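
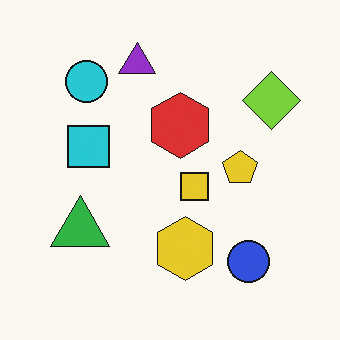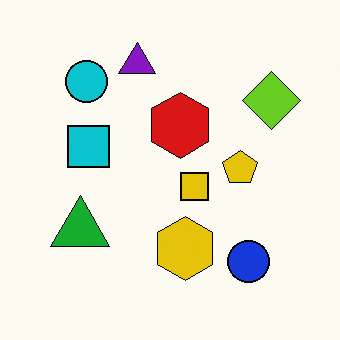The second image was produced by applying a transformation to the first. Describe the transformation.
The transformation is: given slightly increased contrast.

Tones are pushed away from mid-grey across the whole image — a global contrast change.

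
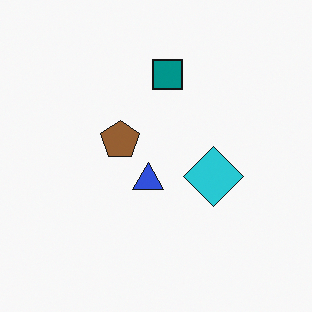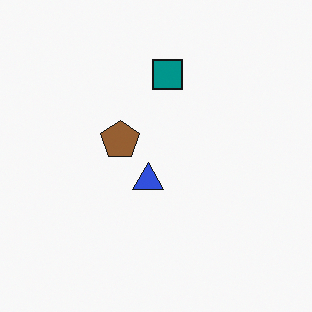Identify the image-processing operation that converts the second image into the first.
It was overlaid with an additional cyan diamond.

A cyan diamond appears in the first image that is absent from the second.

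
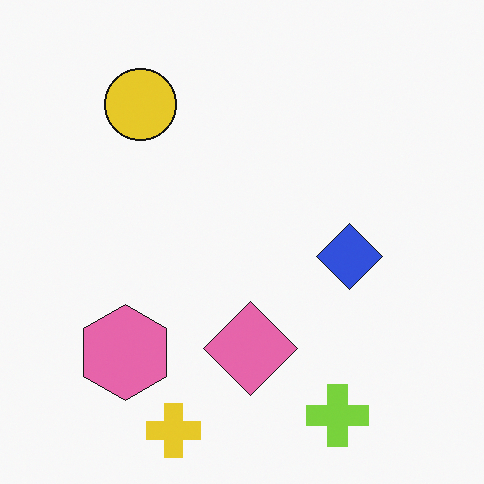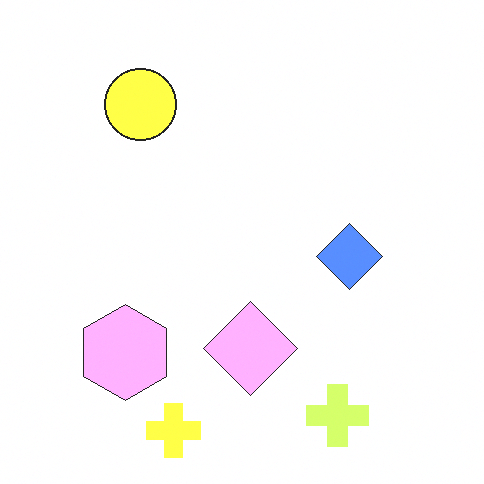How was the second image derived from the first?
It was substantially brightened.

Every pixel — background and shapes alike — is uniformly brightened.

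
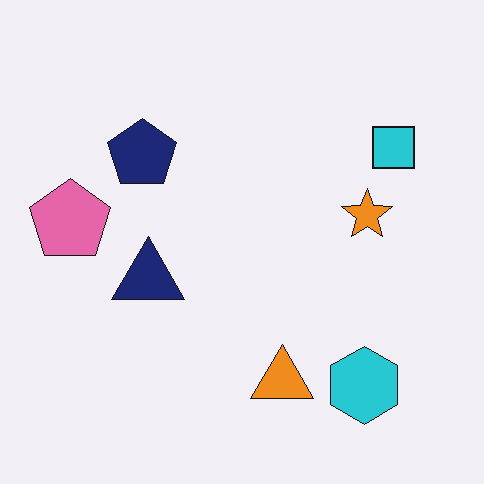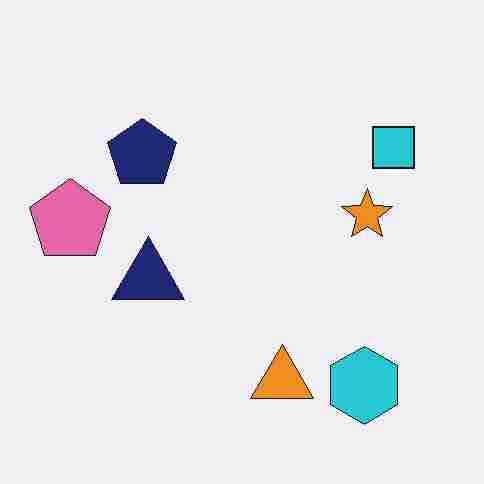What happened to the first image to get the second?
Degraded with heavy JPEG compression.

Blocky 8×8 compression artifacts appear around shape edges and the flat background shows ringing — characteristic JPEG degradation.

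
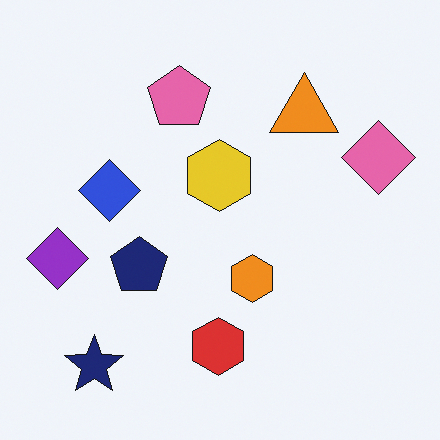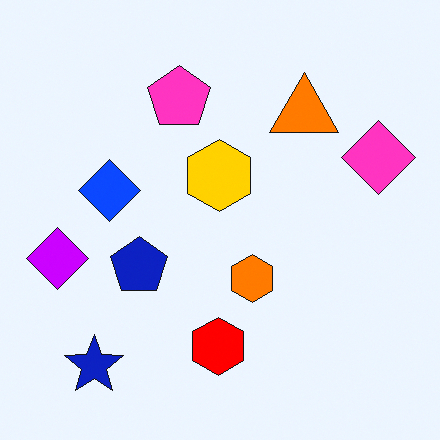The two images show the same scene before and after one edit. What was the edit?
This is the original image made much more vivid (saturation change).

All colors are more vivid — a global saturation change.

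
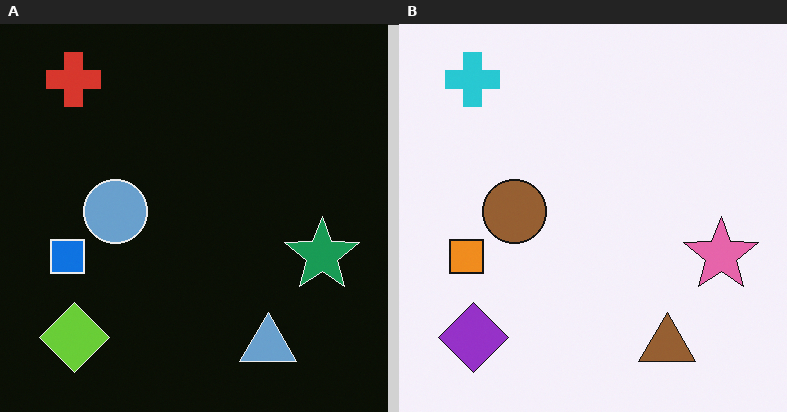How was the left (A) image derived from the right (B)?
Color-inverted (negative).

The light background has become dark and every shape's color is its complement — a photographic negative.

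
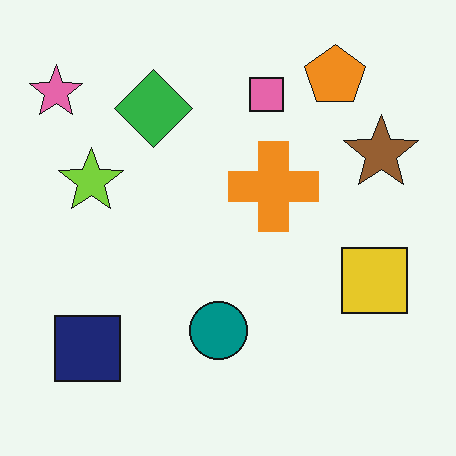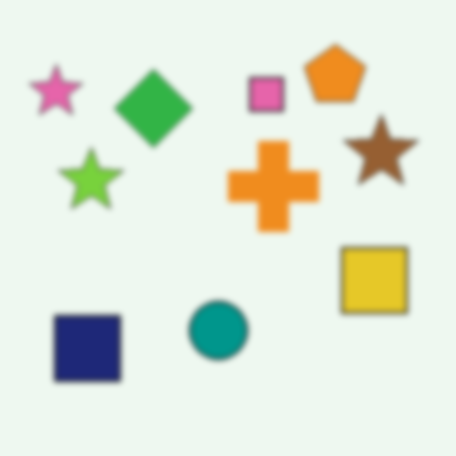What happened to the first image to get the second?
The transformation is: moderately blurred.

Shape edges and outlines are uniformly softened across the whole image.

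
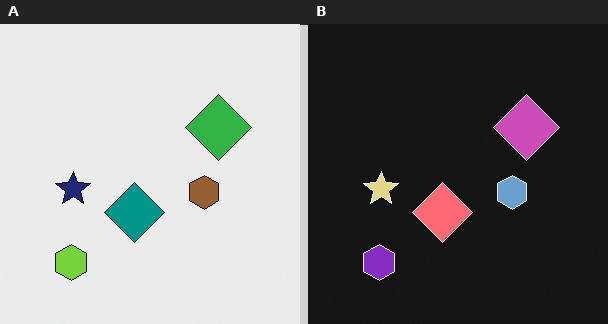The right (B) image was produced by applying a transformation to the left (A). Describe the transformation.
The right (B) image is the left (A) color-inverted (negative).

The light background has become dark and every shape's color is its complement — a photographic negative.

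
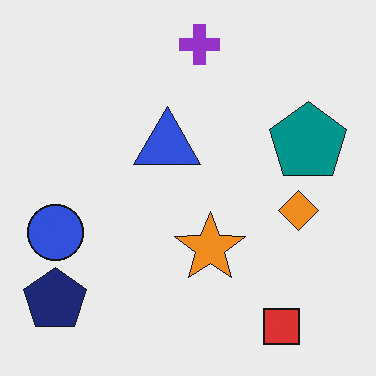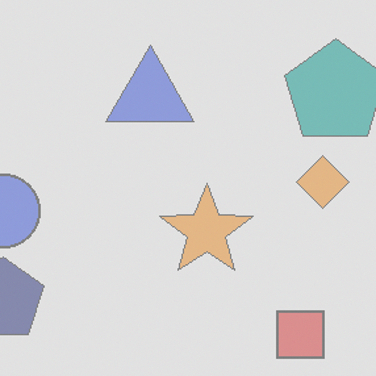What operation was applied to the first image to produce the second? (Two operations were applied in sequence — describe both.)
Given much lower contrast, then cropped slightly and scaled back up.

Tones are pushed toward mid-grey across the whole image — a global contrast change. The visible shapes are larger and the field of view is narrower; shapes near the original edges may be partly or wholly outside the frame — a crop-and-rescale.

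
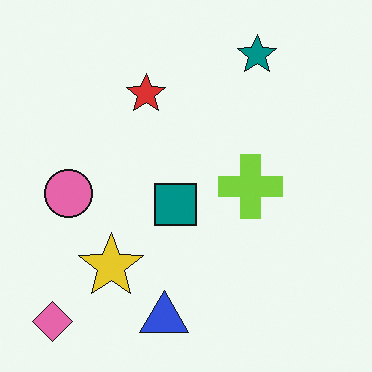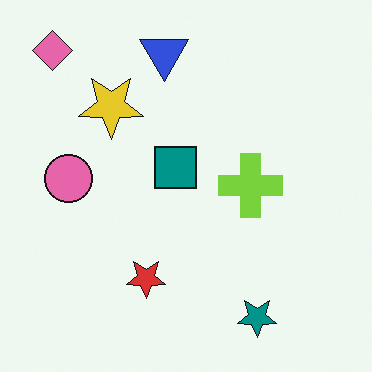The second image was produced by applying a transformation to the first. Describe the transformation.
Flipped vertically (top ↔ bottom).

The pink diamond is in the bottom-left of the first image and the top-left of the second — shapes on opposite sides of the horizontal midline have swapped in a mirror flip.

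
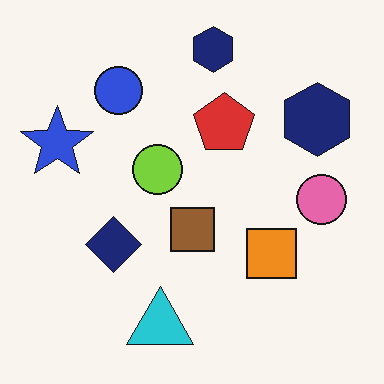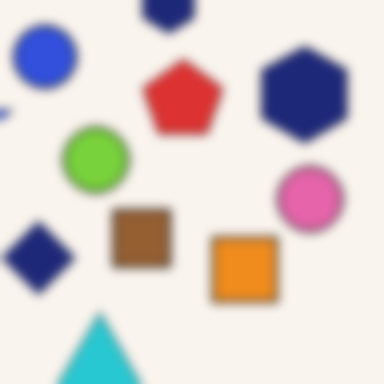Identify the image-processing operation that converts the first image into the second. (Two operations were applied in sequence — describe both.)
This is the original image cropped to a modestly smaller region and rescaled, then strongly gaussian-blurred.

The visible shapes are larger and the field of view is narrower; shapes near the original edges may be partly or wholly outside the frame — a crop-and-rescale. Shape edges and outlines are uniformly softened across the whole image.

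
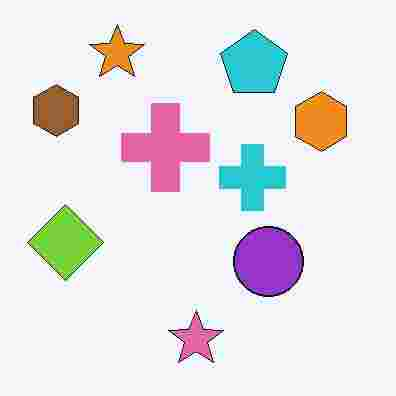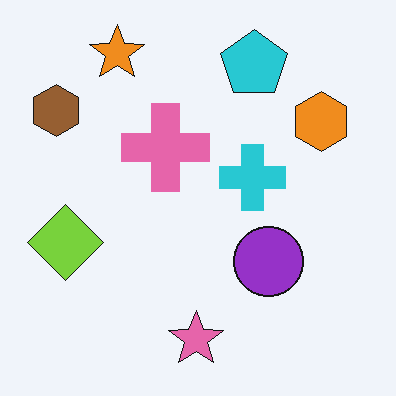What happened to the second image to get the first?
The first image is the second degraded with heavy JPEG compression.

Blocky 8×8 compression artifacts appear around shape edges and the flat background shows ringing — characteristic JPEG degradation.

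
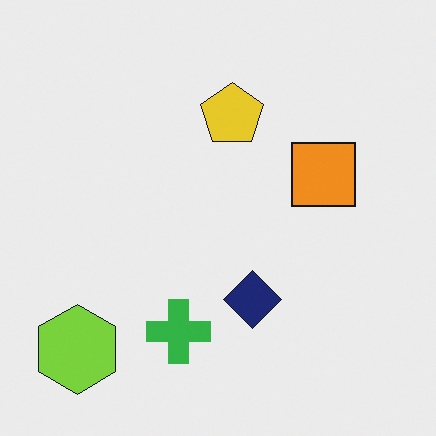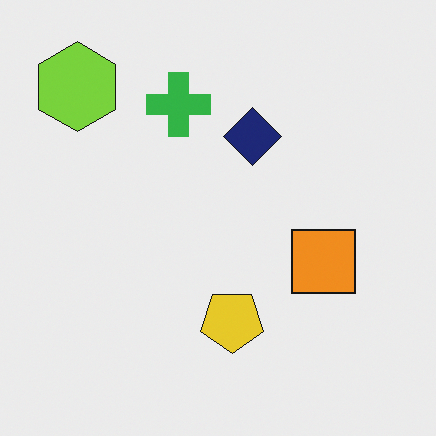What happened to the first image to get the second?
This is the original image flipped vertically (top ↔ bottom).

The lime hexagon is in the bottom-left of the first image and the top-left of the second — shapes on opposite sides of the horizontal midline have swapped in a mirror flip.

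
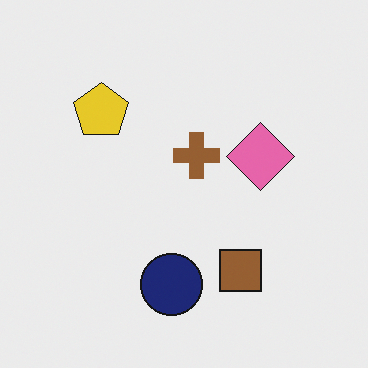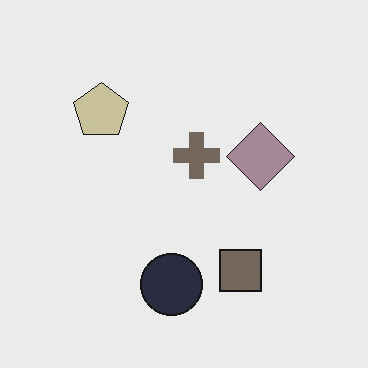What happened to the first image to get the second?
Heavily desaturated.

All colors are more muted and greyish — a global saturation change.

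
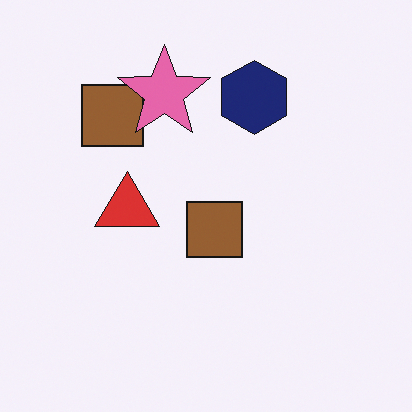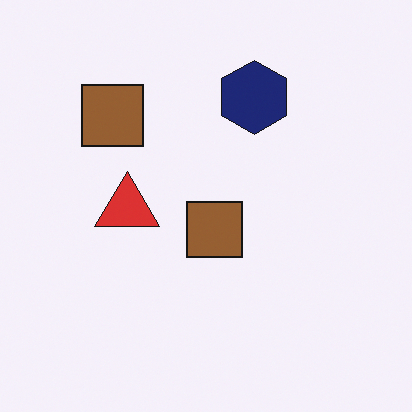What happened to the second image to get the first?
Overlaid with an additional pink star.

A pink star appears in the first image that is absent from the second.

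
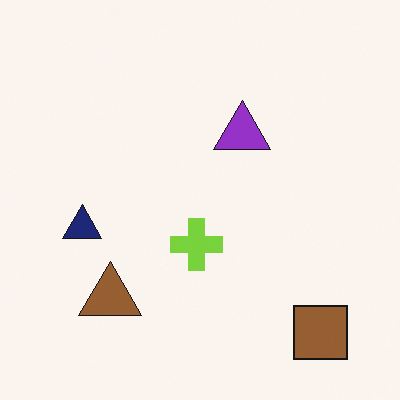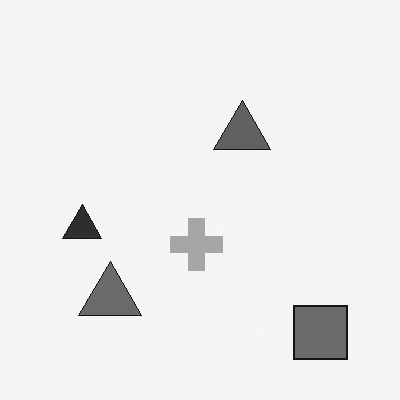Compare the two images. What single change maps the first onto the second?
The image was converted to grayscale.

All color is removed — every shape is now a shade of grey.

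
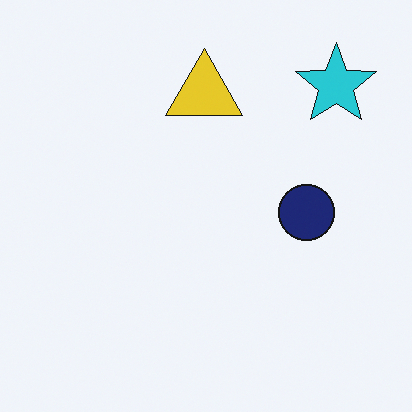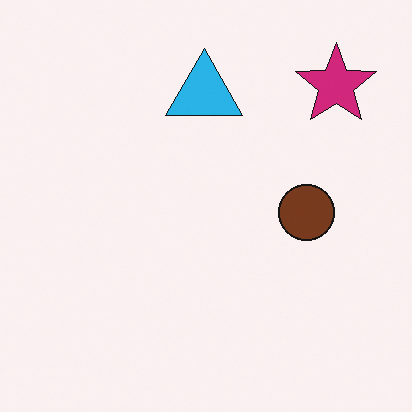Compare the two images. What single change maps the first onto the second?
The second image is the first hue-shifted through roughly a third of the color wheel.

Every shape's color has rotated by the same amount around the hue wheel — a uniform hue shift.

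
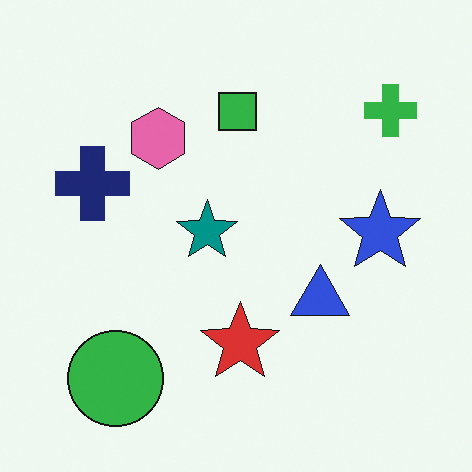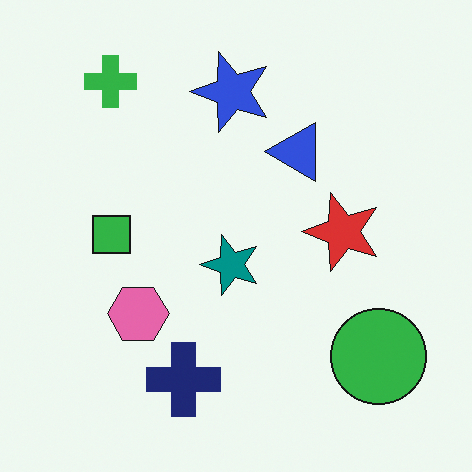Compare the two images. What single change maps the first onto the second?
The transformation is: rotated 90° counter-clockwise.

The green cross sits in the top-right of the first image and the top-left of the second — consistent with a whole-image 90° counter-clockwise rotation.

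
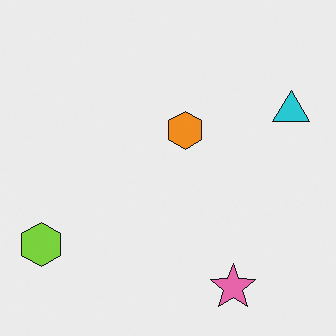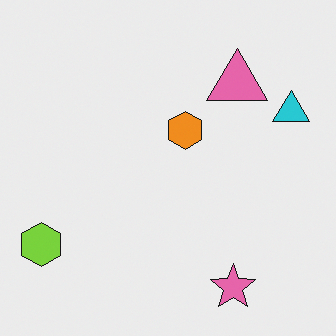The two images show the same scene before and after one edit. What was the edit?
The image was overlaid with an additional pink triangle.

A pink triangle appears in the second image that is absent from the first.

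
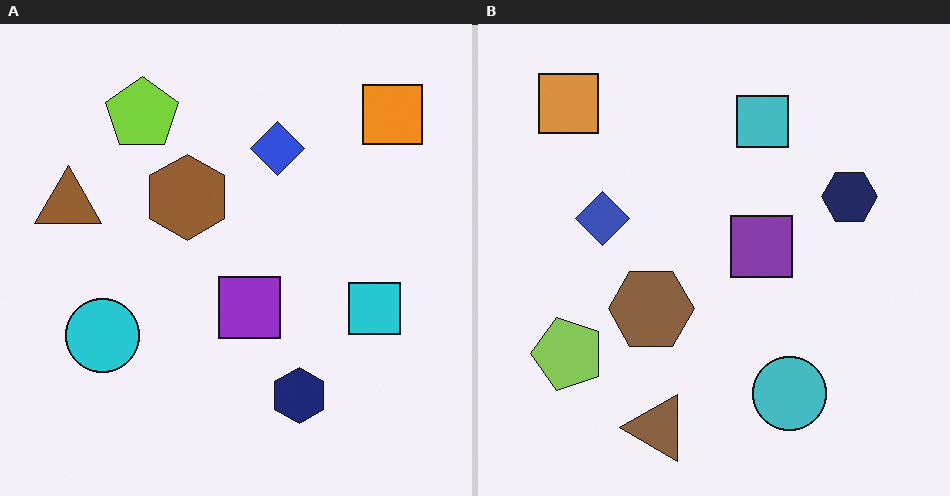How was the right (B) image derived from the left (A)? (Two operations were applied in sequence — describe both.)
The image was rotated 90° counter-clockwise, then slightly desaturated.

The orange square sits in the top-right of the left (A) image and the top-left of the right (B) — consistent with a whole-image 90° counter-clockwise rotation. All colors are more muted and greyish — a global saturation change.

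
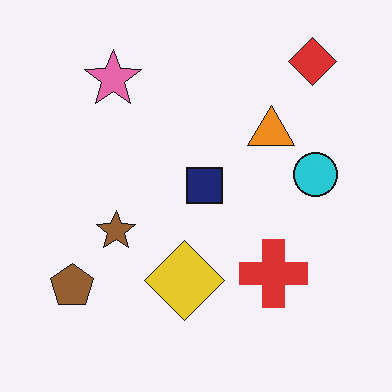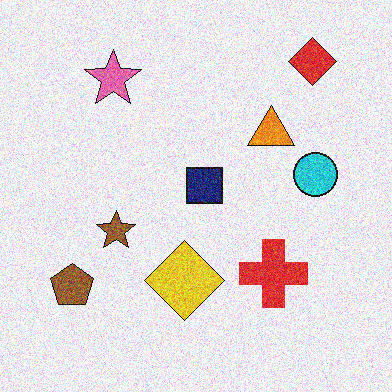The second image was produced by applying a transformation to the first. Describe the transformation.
The image was degraded with moderate additive noise.

Random speckle covers the whole image, including the flat background.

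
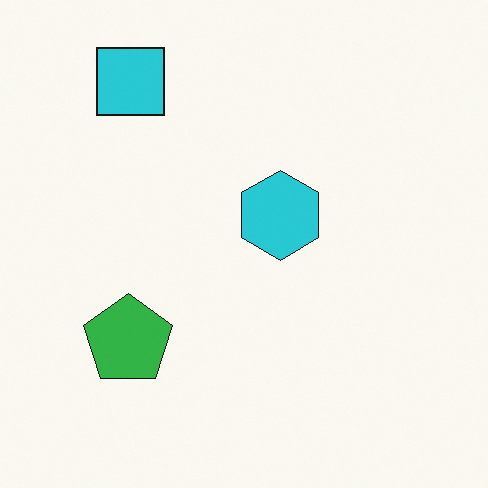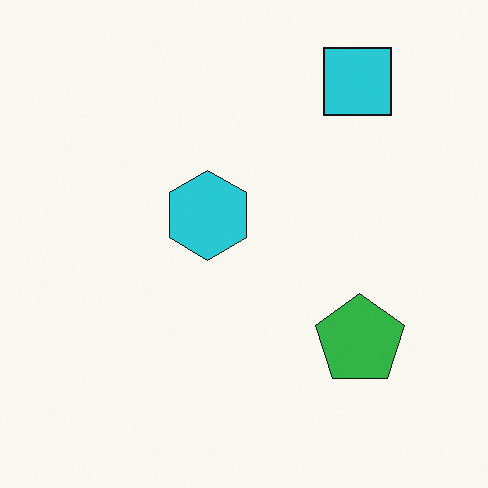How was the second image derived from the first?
The transformation is: flipped horizontally (left ↔ right).

The green pentagon is in the bottom-left of the first image and the bottom-right of the second — shapes on opposite sides of the vertical midline have swapped in a mirror flip.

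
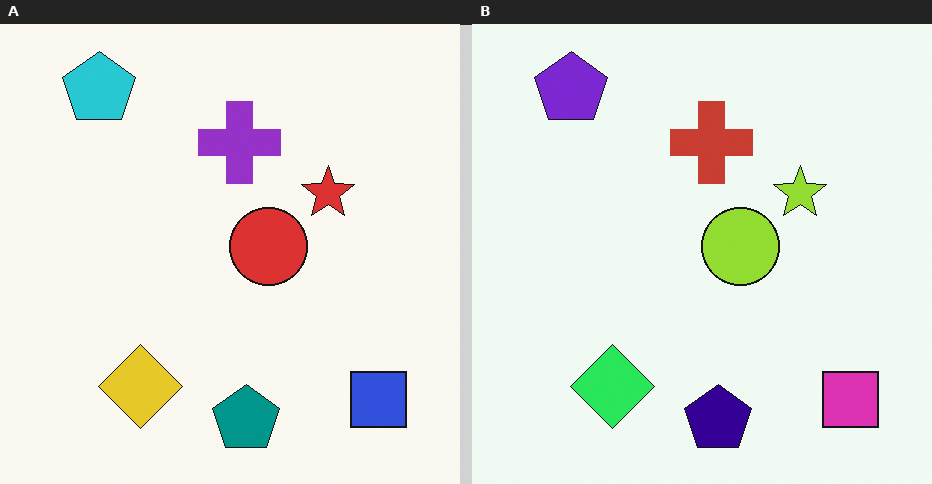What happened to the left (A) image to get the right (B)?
The right (B) image is the left (A) hue-shifted by a moderate amount.

Every shape's color has rotated by the same amount around the hue wheel — a uniform hue shift.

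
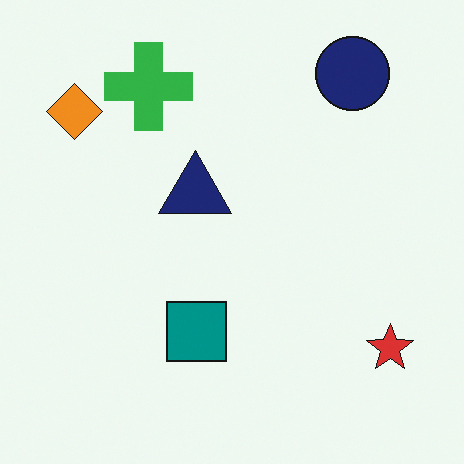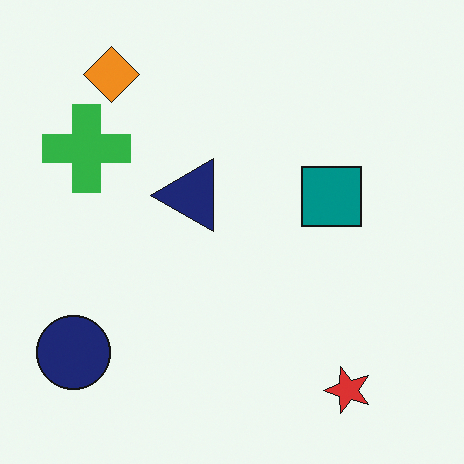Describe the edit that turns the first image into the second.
This is the original image transposed (reflected across the top-left ↔ bottom-right diagonal).

Shapes have swapped their row and column positions — what was in the top-right is now in the bottom-left — a diagonal reflection.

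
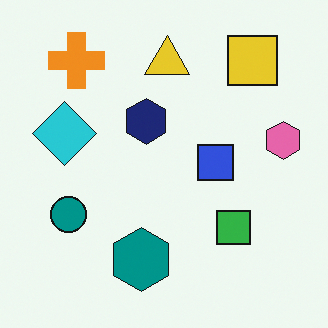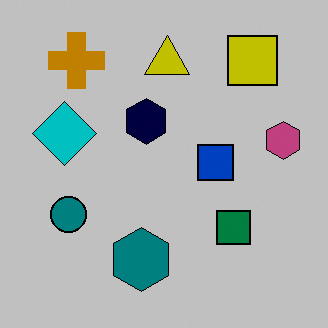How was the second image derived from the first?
The transformation is: aggressively posterized.

Each flat color has snapped to a coarser quantized level — most visibly, the near-white background has dropped to a flat grey.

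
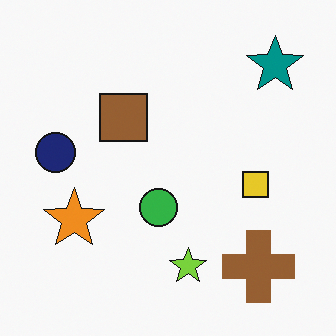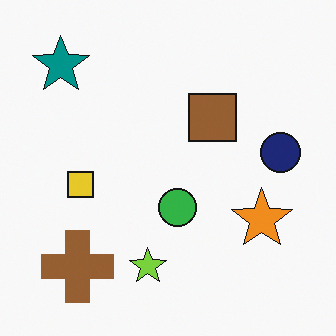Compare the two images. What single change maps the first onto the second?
This is the original image flipped horizontally (left ↔ right).

The navy circle is in the left of the first image and the right of the second — shapes on opposite sides of the vertical midline have swapped in a mirror flip.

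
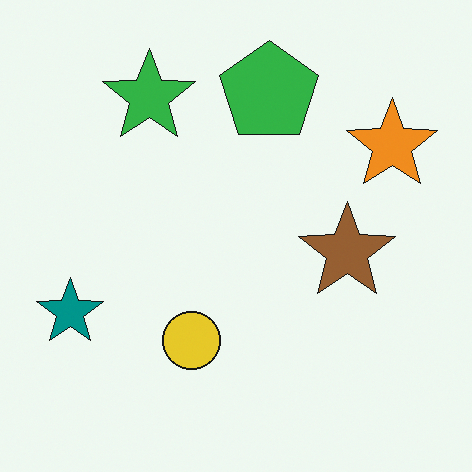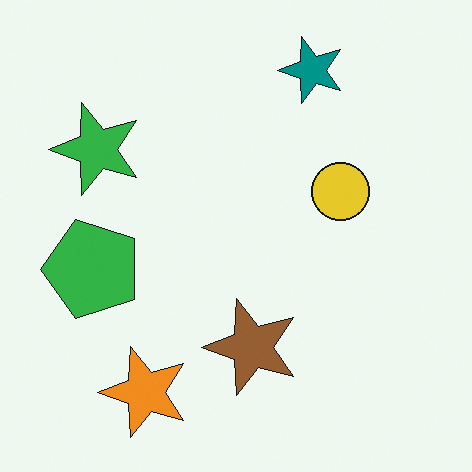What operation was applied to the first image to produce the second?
The transformation is: transposed (reflected across the top-left ↔ bottom-right diagonal).

Shapes have swapped their row and column positions — what was in the top-right is now in the bottom-left — a diagonal reflection.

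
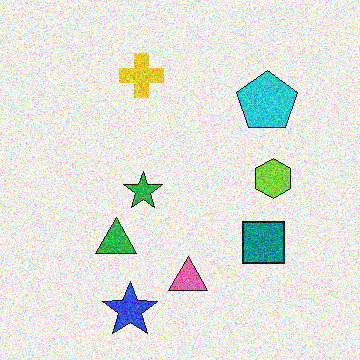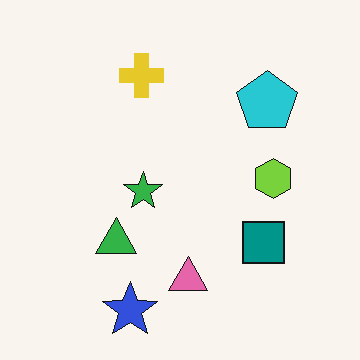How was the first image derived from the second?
The image was degraded with heavy additive noise.

Random speckle covers the whole image, including the flat background.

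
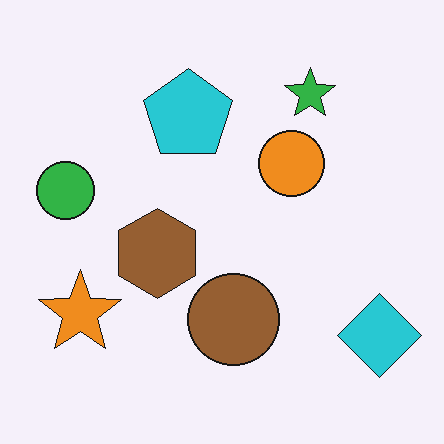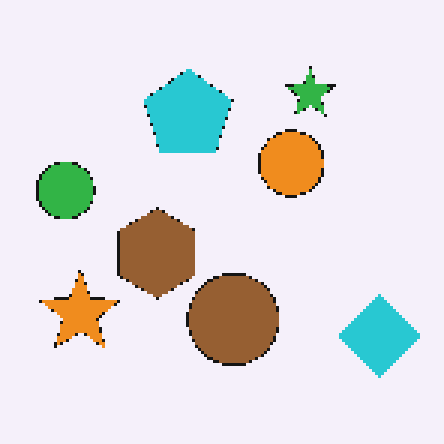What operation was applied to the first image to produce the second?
Lightly pixelated (a mild mosaic effect).

Shapes are reduced to large square blocks; fine edges and outlines are lost — a downscale-then-upscale (mosaic) effect.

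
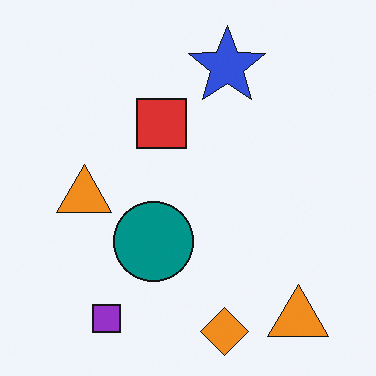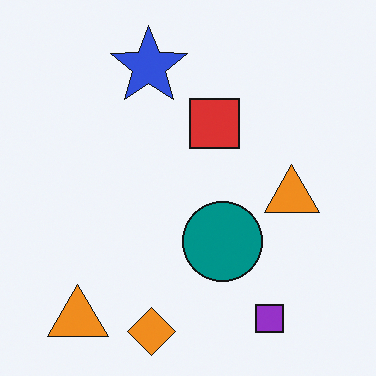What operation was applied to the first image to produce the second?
Flipped horizontally (left ↔ right).

The purple square is in the bottom-left of the first image and the bottom-right of the second — shapes on opposite sides of the vertical midline have swapped in a mirror flip.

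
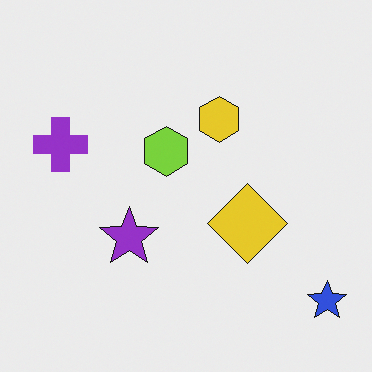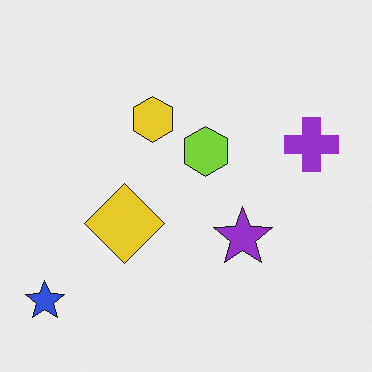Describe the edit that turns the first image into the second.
The transformation is: flipped horizontally (left ↔ right).

The blue star is in the bottom-right of the first image and the bottom-left of the second — shapes on opposite sides of the vertical midline have swapped in a mirror flip.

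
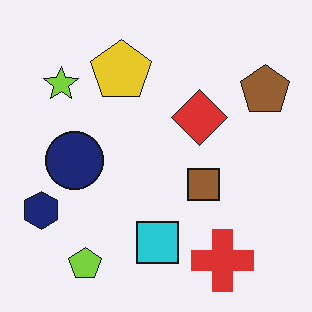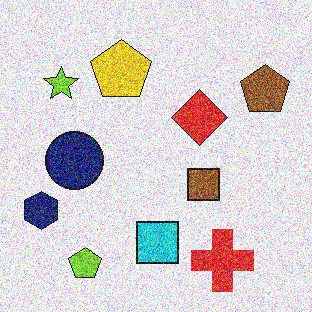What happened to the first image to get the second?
The transformation is: degraded with a thick layer of grain.

Random speckle covers the whole image, including the flat background.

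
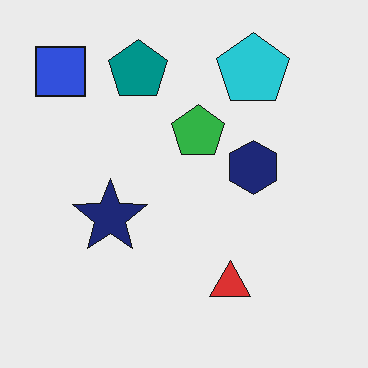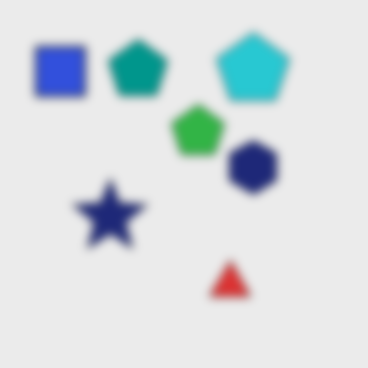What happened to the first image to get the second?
It was moderately blurred.

Shape edges and outlines are uniformly softened across the whole image.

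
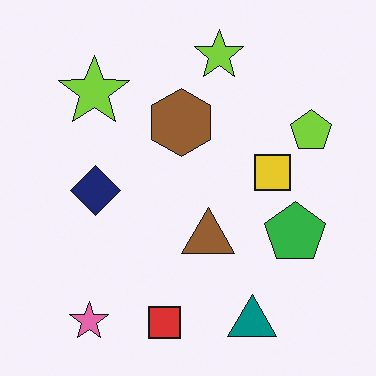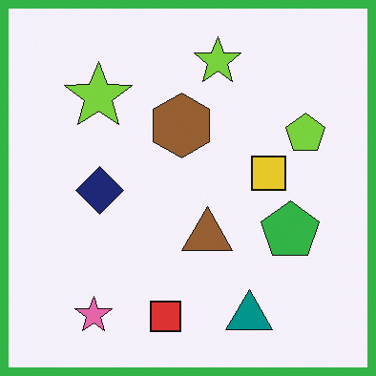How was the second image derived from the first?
It was framed with a green border.

A solid green frame runs around the edge of the second image, with the content slightly shrunk inside it.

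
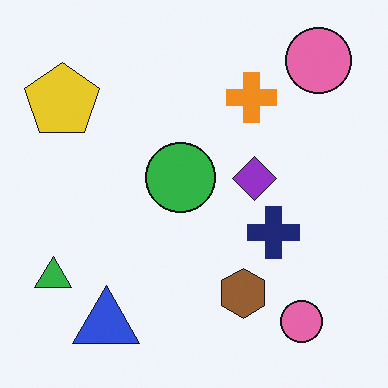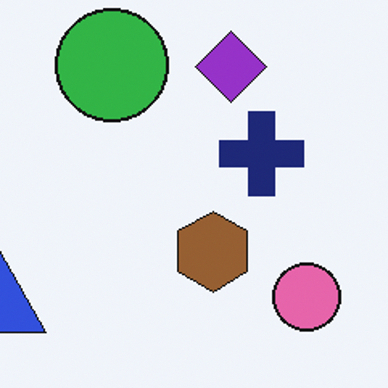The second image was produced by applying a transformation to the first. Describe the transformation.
The transformation is: cropped to a modestly smaller region and rescaled.

The visible shapes are larger and the field of view is narrower; shapes near the original edges may be partly or wholly outside the frame — a crop-and-rescale.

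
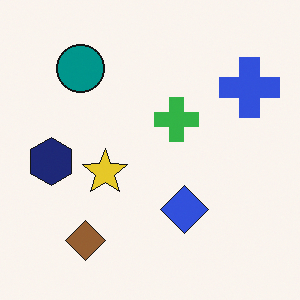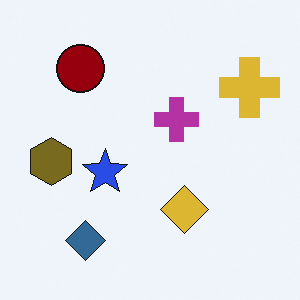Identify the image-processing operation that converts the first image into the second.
The second image is the first hue-shifted through roughly half the color wheel.

Every shape's color has rotated by the same amount around the hue wheel — a uniform hue shift.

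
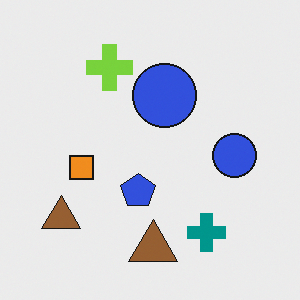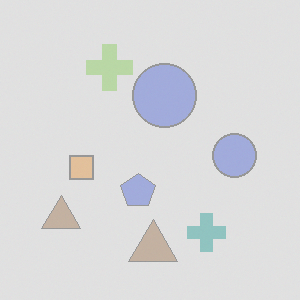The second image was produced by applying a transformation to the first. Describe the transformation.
It was washed out (contrast reduced).

Tones are pushed toward mid-grey across the whole image — a global contrast change.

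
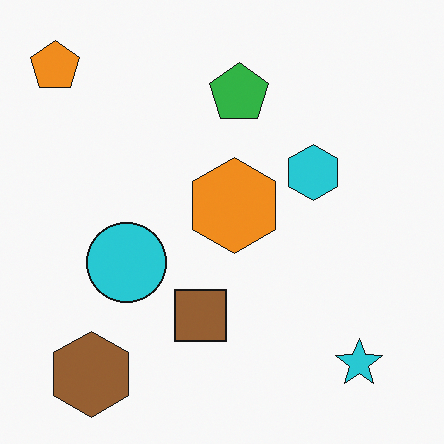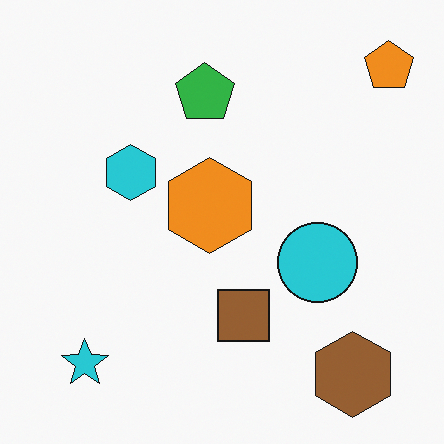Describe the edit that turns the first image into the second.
It was flipped horizontally (left ↔ right).

The orange pentagon is in the top-left of the first image and the top-right of the second — shapes on opposite sides of the vertical midline have swapped in a mirror flip.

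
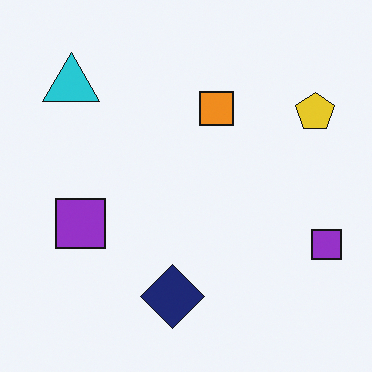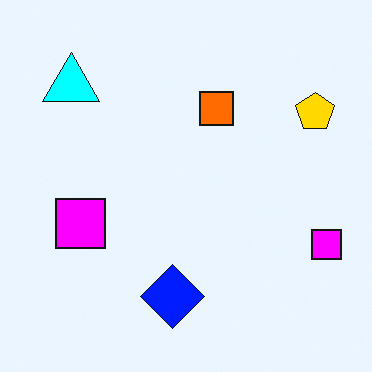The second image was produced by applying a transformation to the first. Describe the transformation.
This is the original image made much more vivid (saturation change).

All colors are more vivid — a global saturation change.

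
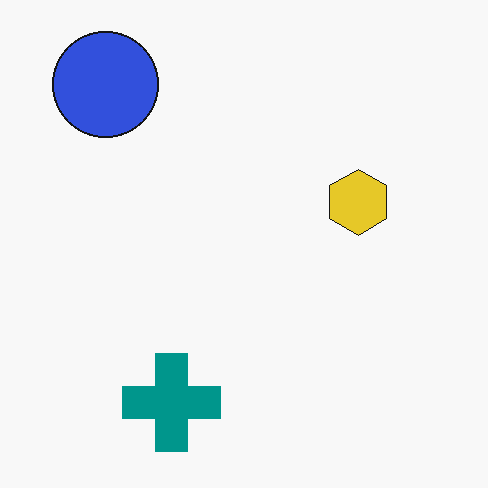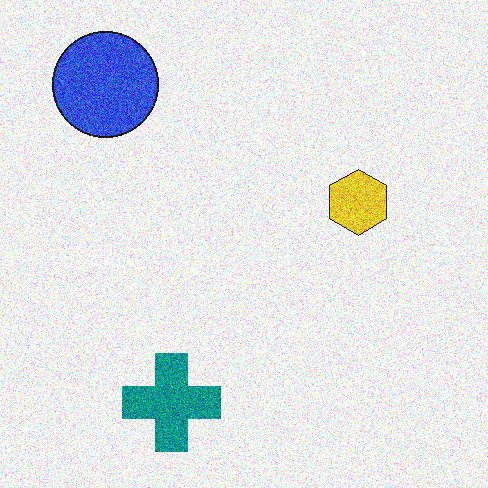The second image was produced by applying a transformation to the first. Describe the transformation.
The transformation is: degraded with strong gaussian noise.

Random speckle covers the whole image, including the flat background.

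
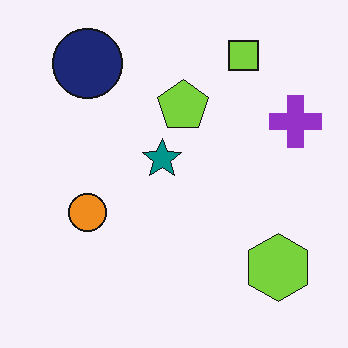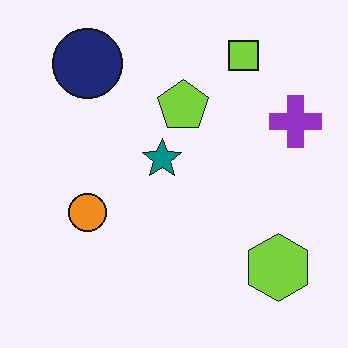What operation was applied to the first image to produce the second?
The second image is the first JPEG-compressed with visible artifacts.

Blocky 8×8 compression artifacts appear around shape edges and the flat background shows ringing — characteristic JPEG degradation.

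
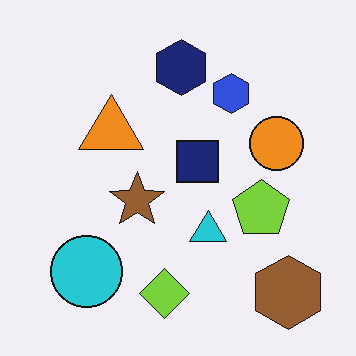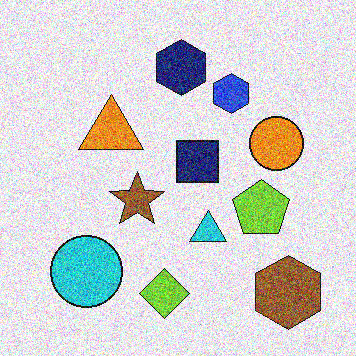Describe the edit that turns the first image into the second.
It was degraded with strong gaussian noise.

Random speckle covers the whole image, including the flat background.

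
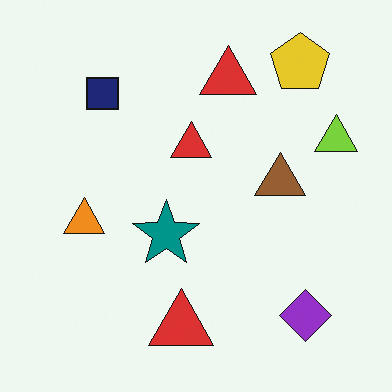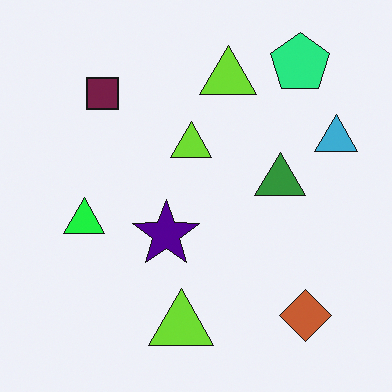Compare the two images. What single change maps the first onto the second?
This is the original image hue-shifted through roughly a third of the color wheel.

Every shape's color has rotated by the same amount around the hue wheel — a uniform hue shift.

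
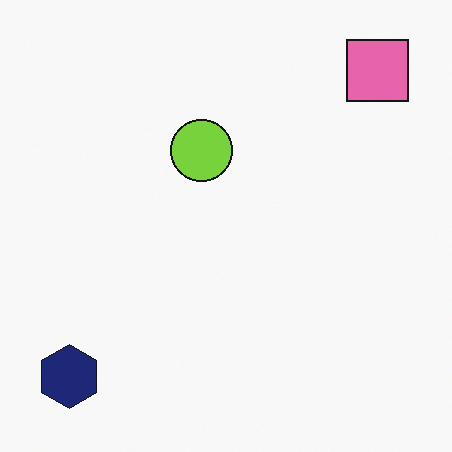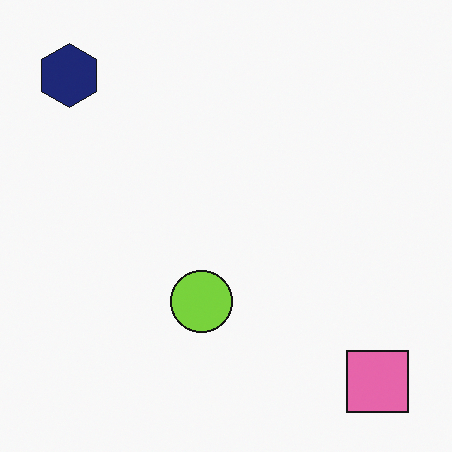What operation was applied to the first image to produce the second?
This is the original image flipped vertically (top ↔ bottom).

The pink square is in the top-right of the first image and the bottom-right of the second — shapes on opposite sides of the horizontal midline have swapped in a mirror flip.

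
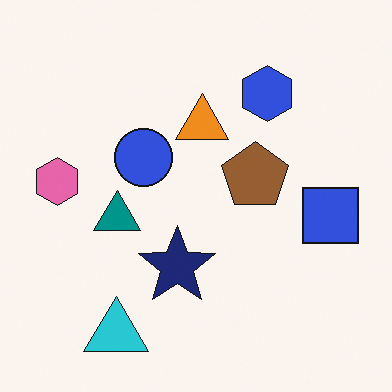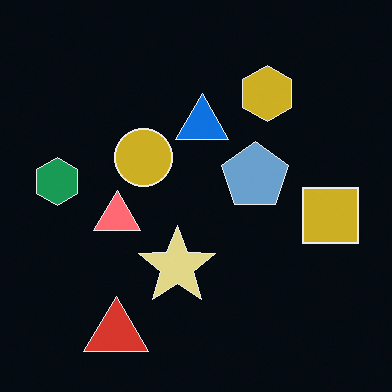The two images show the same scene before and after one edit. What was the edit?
The image was color-inverted (negative).

The light background has become dark and every shape's color is its complement — a photographic negative.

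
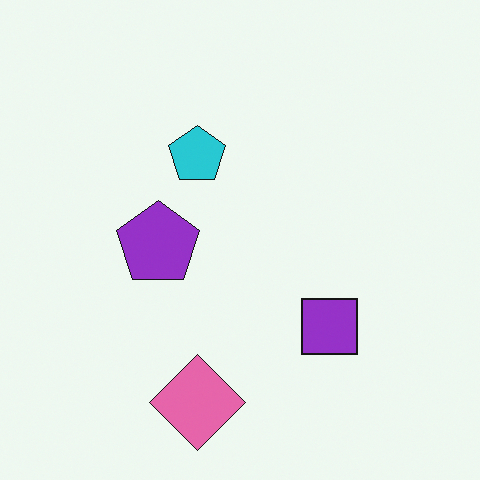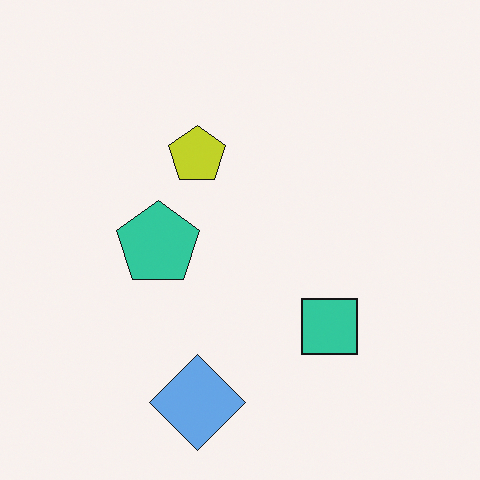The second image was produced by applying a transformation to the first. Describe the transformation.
The image was hue-shifted by a large amount.

Every shape's color has rotated by the same amount around the hue wheel — a uniform hue shift.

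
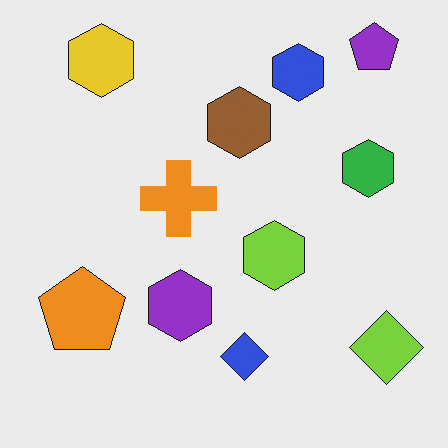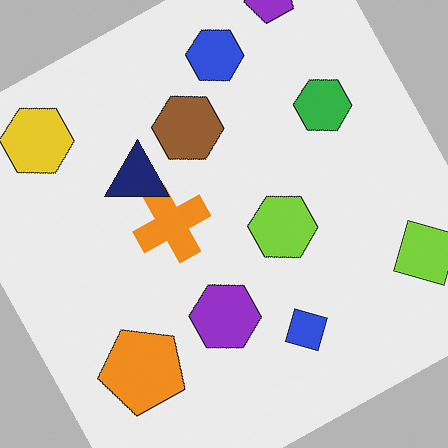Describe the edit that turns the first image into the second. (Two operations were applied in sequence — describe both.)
The second image is the first rotated counter-clockwise by a moderate amount, then overlaid with an additional navy triangle.

Every shape is tilted by the same angle and the image corners show triangular fill wedges — a whole-image rotation by a non-right angle. A navy triangle appears in the second image that is absent from the first.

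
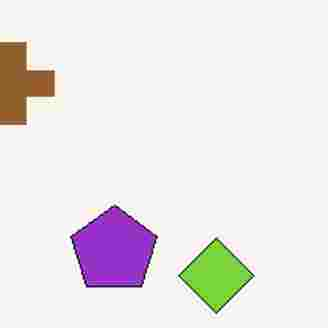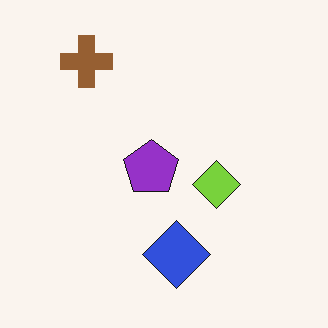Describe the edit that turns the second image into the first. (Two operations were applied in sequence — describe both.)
The image was cropped to a modestly smaller region and rescaled, then heavily JPEG-compressed with obvious blocking artifacts.

The visible shapes are larger and the field of view is narrower; shapes near the original edges may be partly or wholly outside the frame — a crop-and-rescale. Blocky 8×8 compression artifacts appear around shape edges and the flat background shows ringing — characteristic JPEG degradation.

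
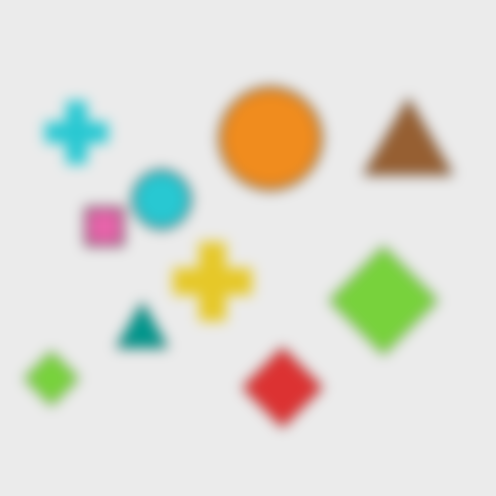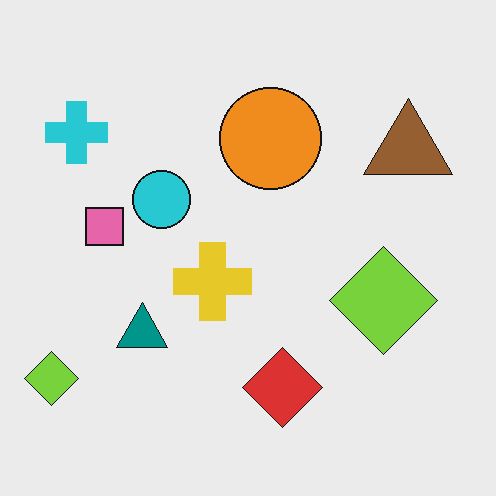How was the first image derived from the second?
The first image is the second heavily blurred.

Shape edges and outlines are uniformly softened across the whole image.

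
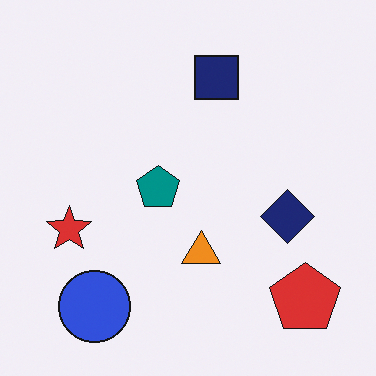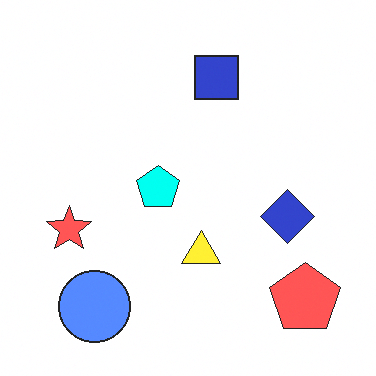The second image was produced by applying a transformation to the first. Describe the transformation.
The transformation is: brightened a lot.

Every pixel — background and shapes alike — is uniformly brightened.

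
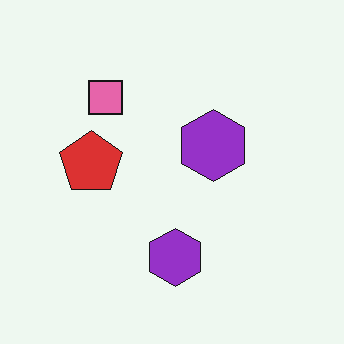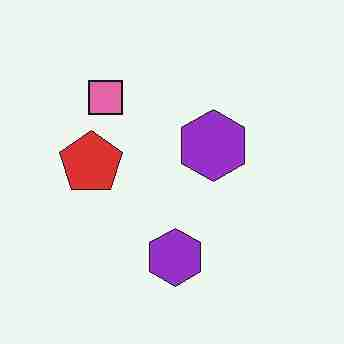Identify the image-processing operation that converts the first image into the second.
The transformation is: heavily JPEG-compressed with obvious blocking artifacts.

Blocky 8×8 compression artifacts appear around shape edges and the flat background shows ringing — characteristic JPEG degradation.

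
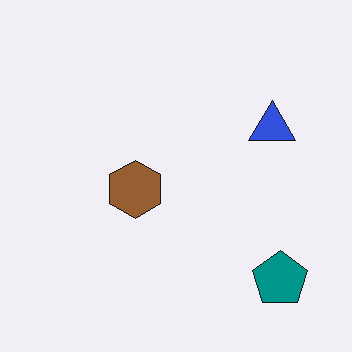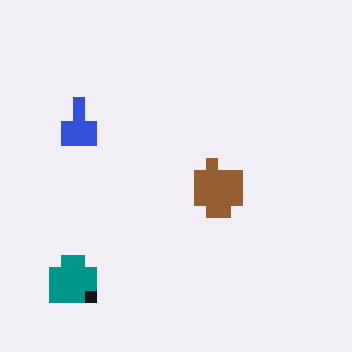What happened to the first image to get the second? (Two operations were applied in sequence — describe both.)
Heavily pixelated into large blocks, then flipped horizontally (left ↔ right).

Shapes are reduced to large square blocks; fine edges and outlines are lost — a downscale-then-upscale (mosaic) effect. The teal pentagon is in the bottom-right of the first image and the bottom-left of the second — shapes on opposite sides of the vertical midline have swapped in a mirror flip.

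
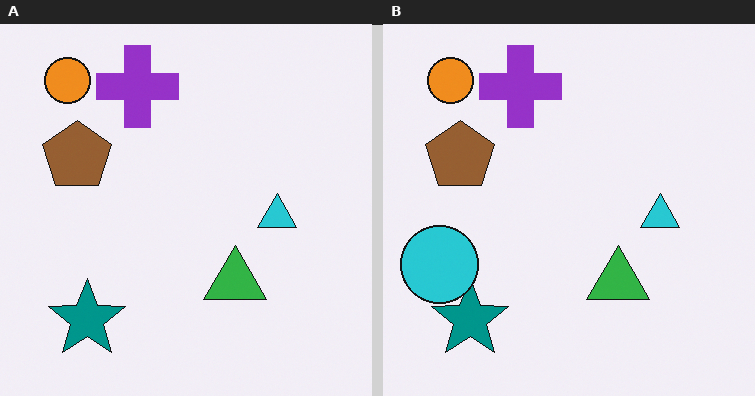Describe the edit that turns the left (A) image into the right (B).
Overlaid with an additional cyan circle.

A cyan circle appears in the right (B) image that is absent from the left (A).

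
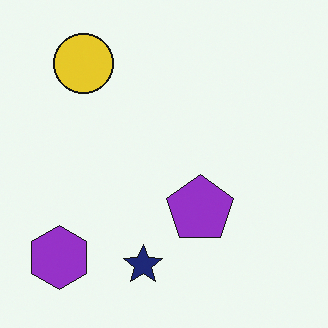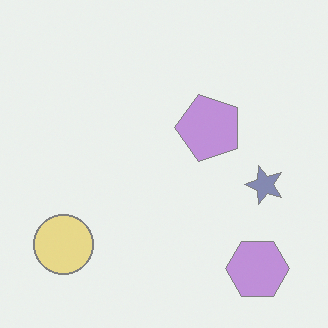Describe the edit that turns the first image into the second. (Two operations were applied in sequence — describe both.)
The image was rotated 90° counter-clockwise, then washed out (contrast reduced).

The purple hexagon sits in the bottom-left of the first image and the bottom-right of the second — consistent with a whole-image 90° counter-clockwise rotation. Tones are pushed toward mid-grey across the whole image — a global contrast change.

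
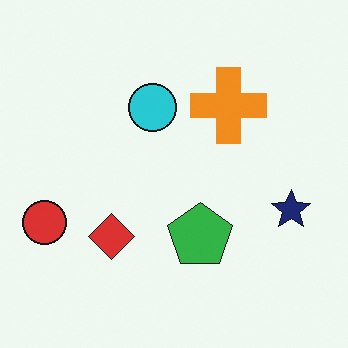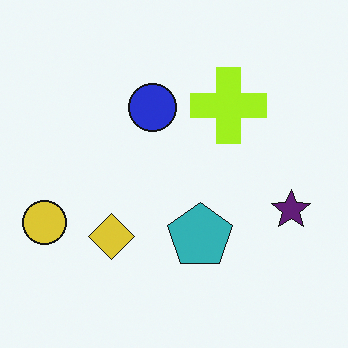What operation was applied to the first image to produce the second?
This is the original image hue-shifted by a small amount.

Every shape's color has rotated by the same amount around the hue wheel — a uniform hue shift.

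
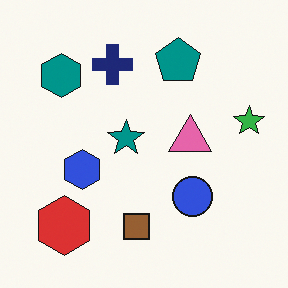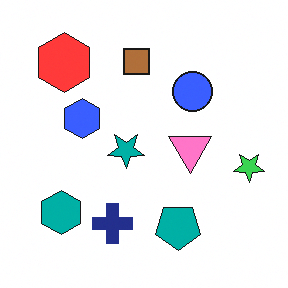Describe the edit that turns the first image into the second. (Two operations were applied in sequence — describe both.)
The image was brightened a little, then flipped vertically (top ↔ bottom).

Every pixel — background and shapes alike — is uniformly brightened. The teal pentagon is in the top of the first image and the bottom of the second — shapes on opposite sides of the horizontal midline have swapped in a mirror flip.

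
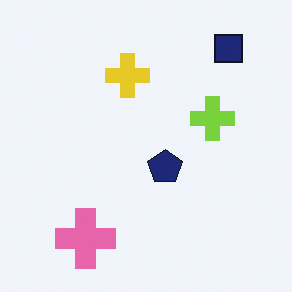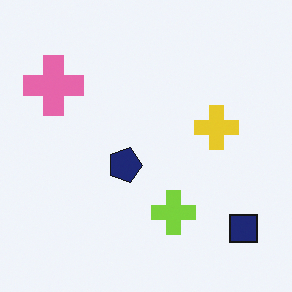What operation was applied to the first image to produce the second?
The transformation is: rotated 90° clockwise.

The navy square sits in the top-right of the first image and the bottom-right of the second — consistent with a whole-image 90° clockwise rotation.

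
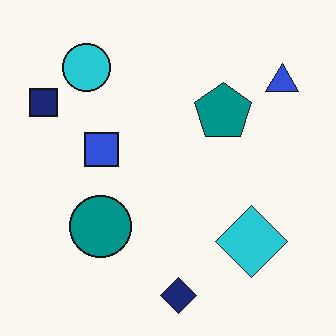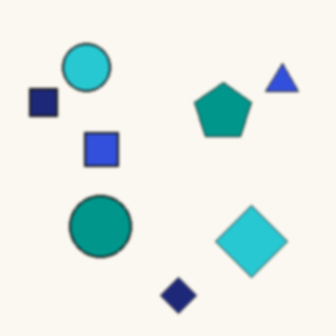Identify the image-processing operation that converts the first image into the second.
The transformation is: given a subtle gaussian blur.

Shape edges and outlines are uniformly softened across the whole image.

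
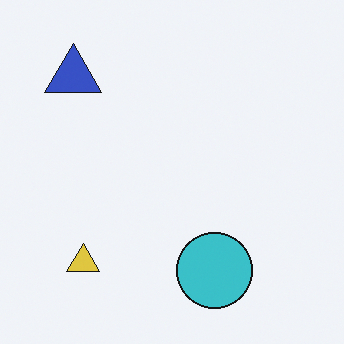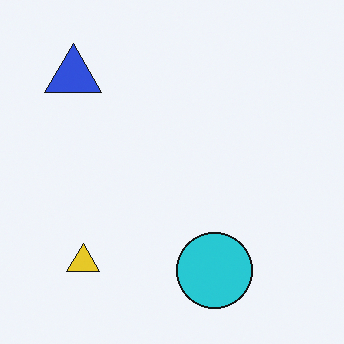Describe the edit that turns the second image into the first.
The transformation is: slightly desaturated.

All colors are more muted and greyish — a global saturation change.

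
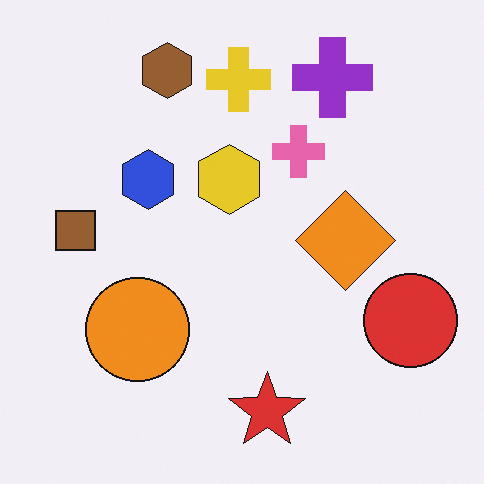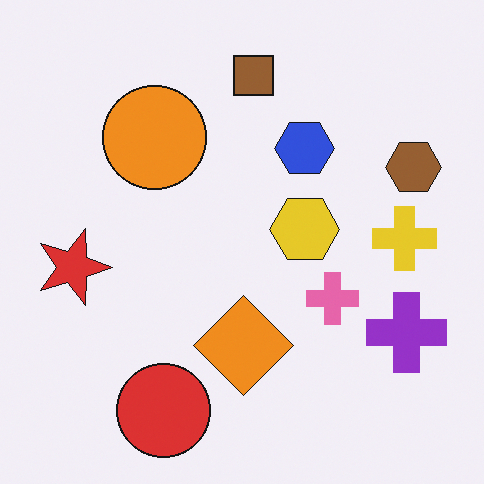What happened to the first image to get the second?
It was rotated 90° clockwise.

The purple cross sits in the top-right of the first image and the bottom-right of the second — consistent with a whole-image 90° clockwise rotation.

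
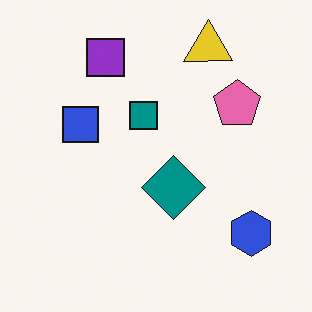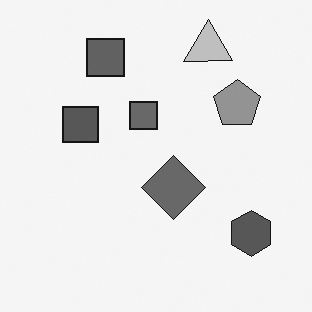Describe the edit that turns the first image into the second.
The second image is the first converted to grayscale.

All color is removed — every shape is now a shade of grey.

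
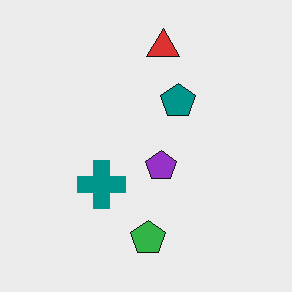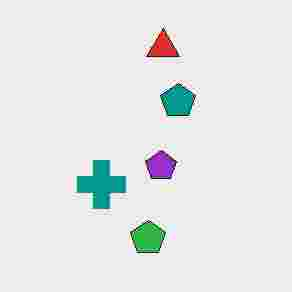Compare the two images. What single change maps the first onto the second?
The image was heavily JPEG-compressed with obvious blocking artifacts.

Blocky 8×8 compression artifacts appear around shape edges and the flat background shows ringing — characteristic JPEG degradation.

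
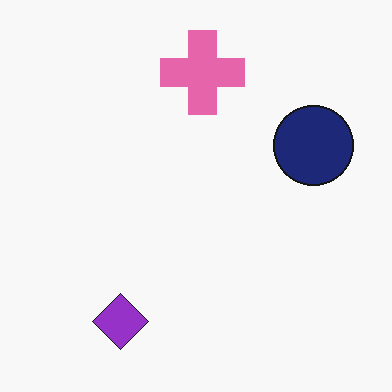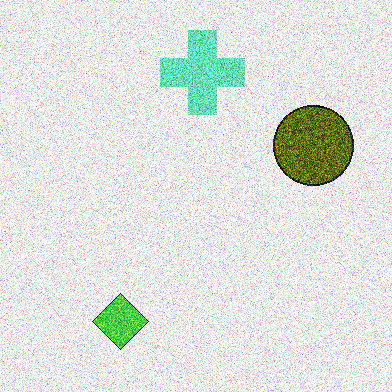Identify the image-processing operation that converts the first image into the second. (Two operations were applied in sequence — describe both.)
Degraded with heavy additive noise, then hue-shifted by a large amount.

Random speckle covers the whole image, including the flat background. Every shape's color has rotated by the same amount around the hue wheel — a uniform hue shift.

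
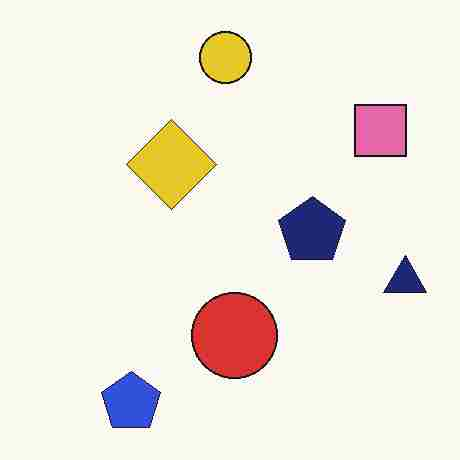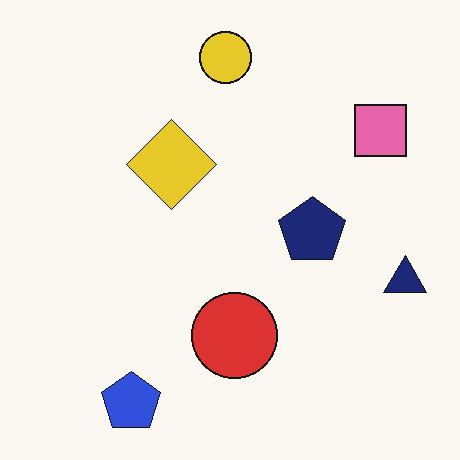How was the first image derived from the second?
The image was degraded with heavy JPEG compression.

Blocky 8×8 compression artifacts appear around shape edges and the flat background shows ringing — characteristic JPEG degradation.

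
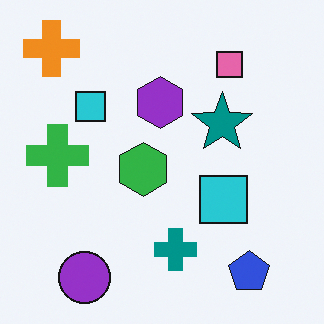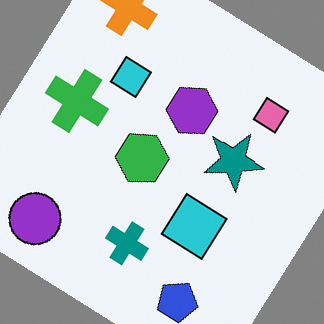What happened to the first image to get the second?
Rotated clockwise by a large amount — several tens of degrees.

Every shape is tilted by the same angle and the image corners show triangular fill wedges — a whole-image rotation by a non-right angle.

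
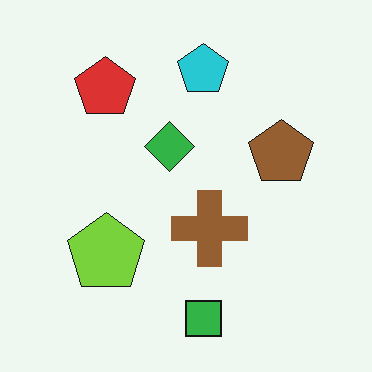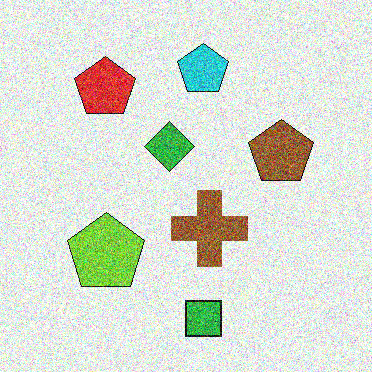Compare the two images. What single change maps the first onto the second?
The transformation is: degraded with a thick layer of grain.

Random speckle covers the whole image, including the flat background.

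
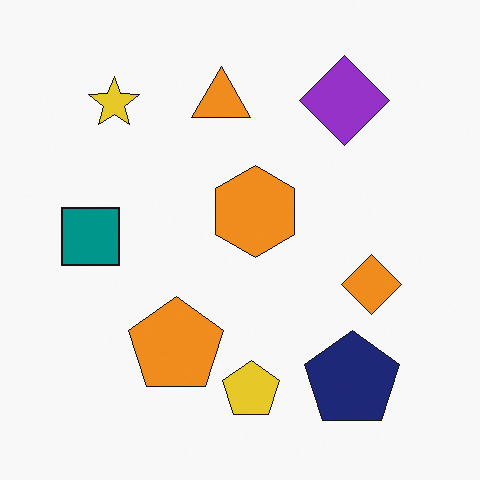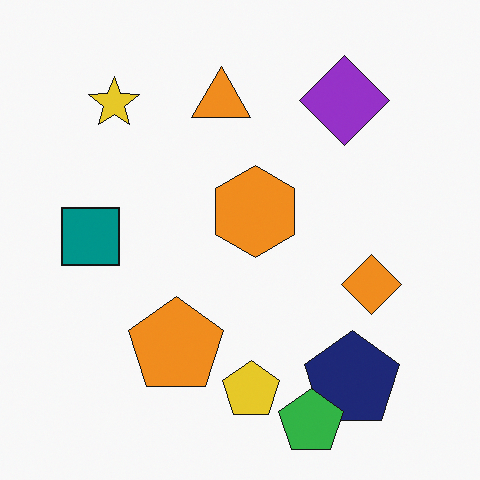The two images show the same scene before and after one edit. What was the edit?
Overlaid with an additional green pentagon.

A green pentagon appears in the second image that is absent from the first.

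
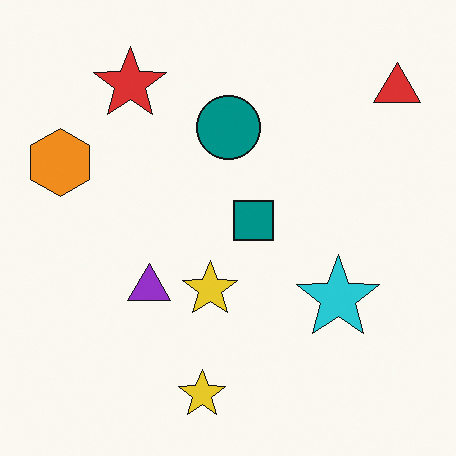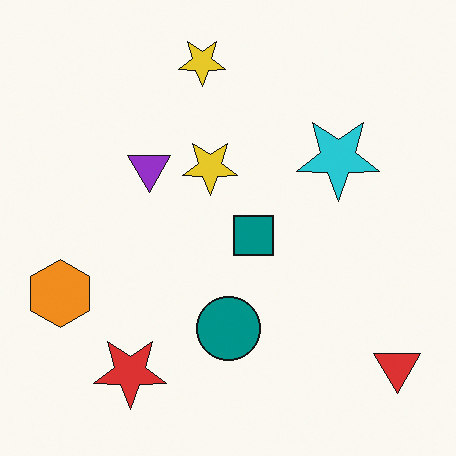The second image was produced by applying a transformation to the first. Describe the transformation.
Flipped vertically (top ↔ bottom).

The red star is in the top-left of the first image and the bottom-left of the second — shapes on opposite sides of the horizontal midline have swapped in a mirror flip.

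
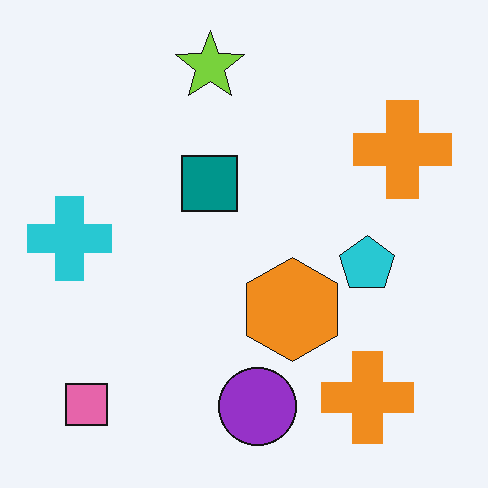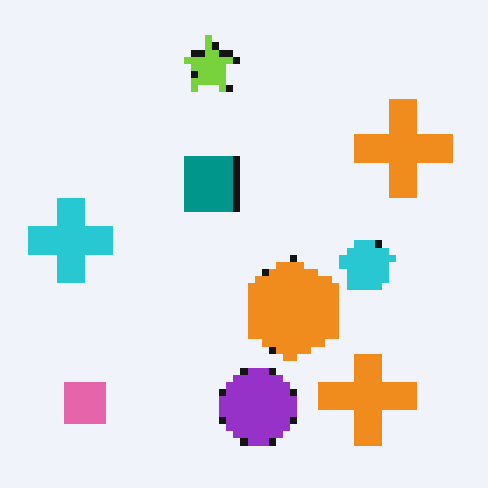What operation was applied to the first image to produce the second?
The image was moderately pixelated.

Shapes are reduced to large square blocks; fine edges and outlines are lost — a downscale-then-upscale (mosaic) effect.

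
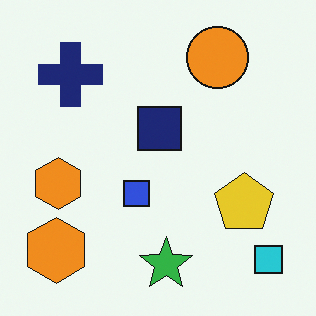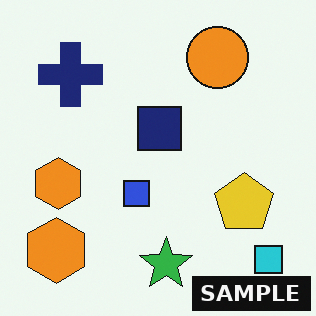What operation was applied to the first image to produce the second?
The second image is the first watermarked with the text "SAMPLE" in the lower-right corner.

A dark label reading "SAMPLE" appears in the lower-right corner.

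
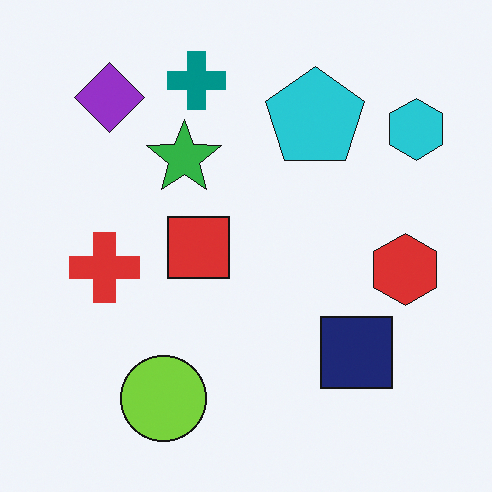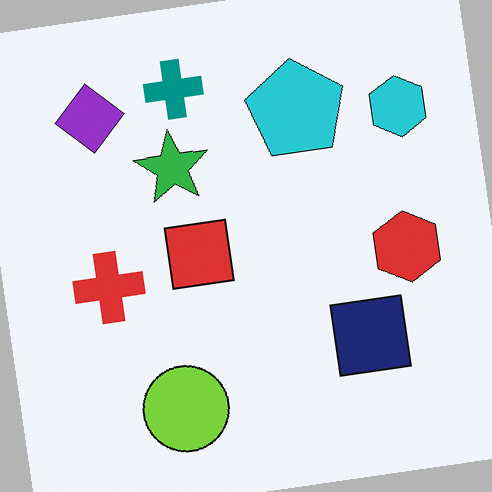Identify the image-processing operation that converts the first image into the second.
Rotated counter-clockwise by a few degrees.

Every shape is tilted by the same angle and the image corners show triangular fill wedges — a whole-image rotation by a non-right angle.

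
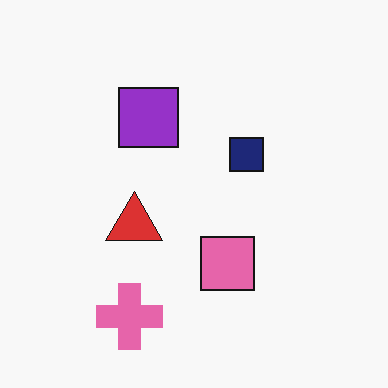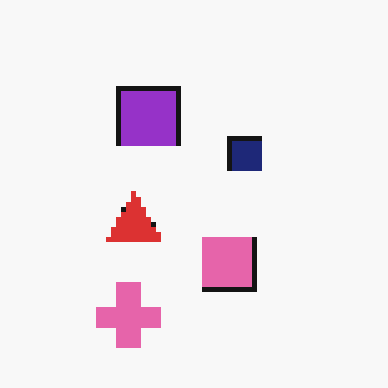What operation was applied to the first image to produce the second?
The second image is the first lightly pixelated (a mild mosaic effect).

Shapes are reduced to large square blocks; fine edges and outlines are lost — a downscale-then-upscale (mosaic) effect.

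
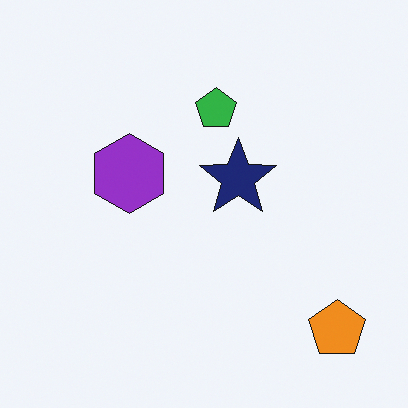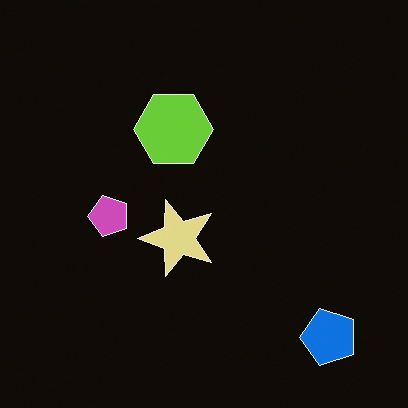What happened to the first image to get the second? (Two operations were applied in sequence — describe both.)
It was color-inverted (negative), then transposed (reflected across the top-left ↔ bottom-right diagonal).

The light background has become dark and every shape's color is its complement — a photographic negative. Shapes have swapped their row and column positions — what was in the top-right is now in the bottom-left — a diagonal reflection.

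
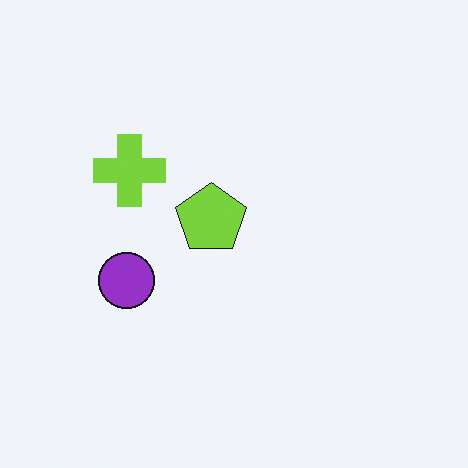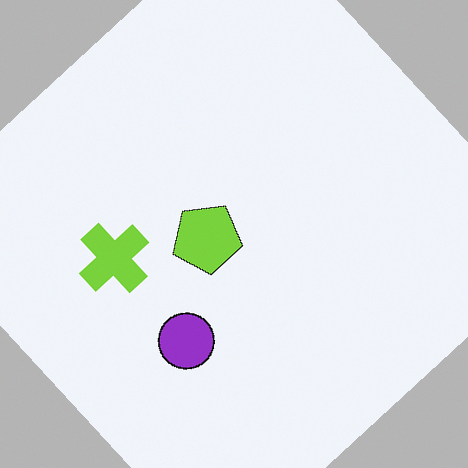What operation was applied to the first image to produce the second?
The transformation is: rotated counter-clockwise by a large amount — several tens of degrees.

Every shape is tilted by the same angle and the image corners show triangular fill wedges — a whole-image rotation by a non-right angle.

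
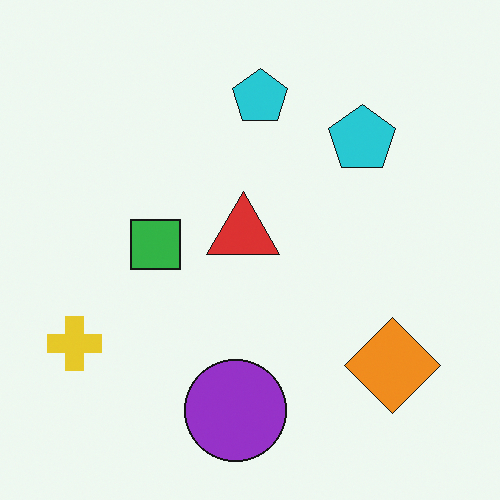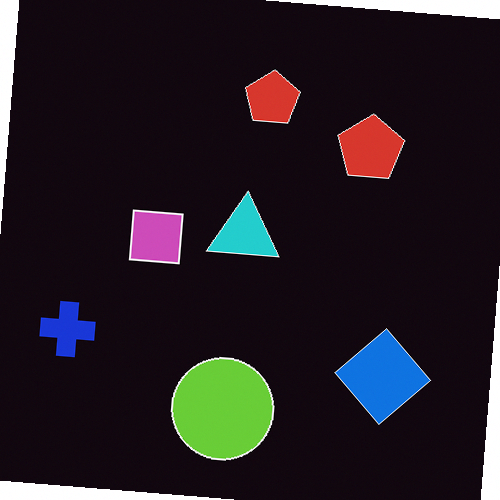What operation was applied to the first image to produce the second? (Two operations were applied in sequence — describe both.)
The image was rotated clockwise by a small amount, then color-inverted (negative).

Every shape is tilted by the same angle and the image corners show triangular fill wedges — a whole-image rotation by a non-right angle. The light background has become dark and every shape's color is its complement — a photographic negative.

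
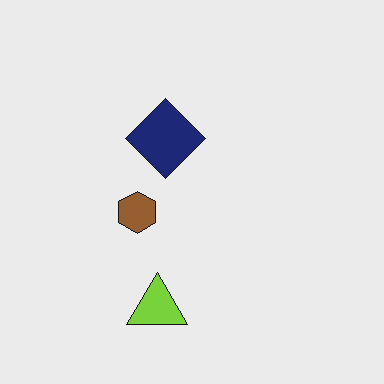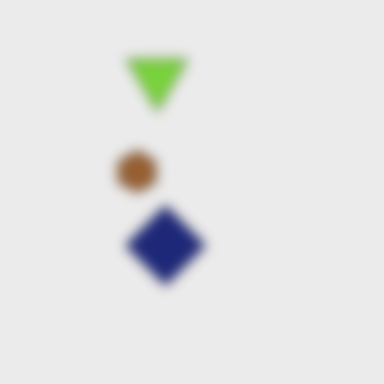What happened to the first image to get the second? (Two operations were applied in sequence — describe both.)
Flipped vertically (top ↔ bottom), then heavily blurred.

The lime triangle is in the bottom of the first image and the top of the second — shapes on opposite sides of the horizontal midline have swapped in a mirror flip. Shape edges and outlines are uniformly softened across the whole image.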